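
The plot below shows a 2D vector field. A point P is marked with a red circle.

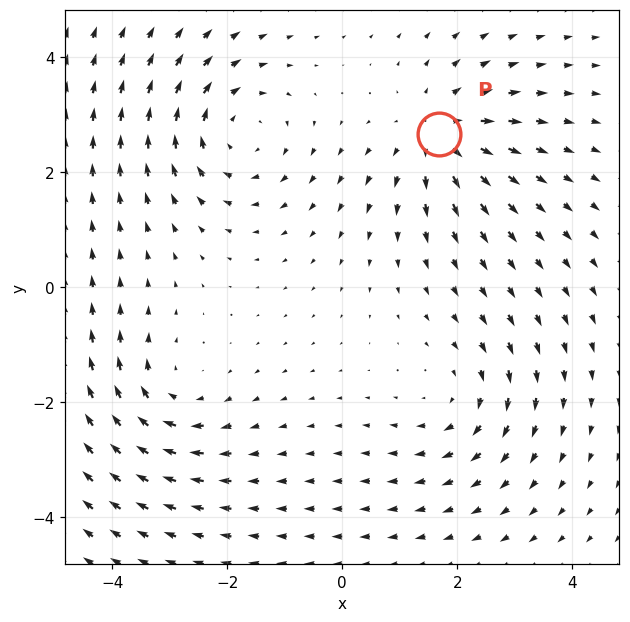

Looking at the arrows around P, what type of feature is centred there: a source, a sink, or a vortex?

source

At P (1.7, 2.7) the arrows spread outward. Divergence about +4, curl ≈0 — positive divergence with near-zero curl is a source.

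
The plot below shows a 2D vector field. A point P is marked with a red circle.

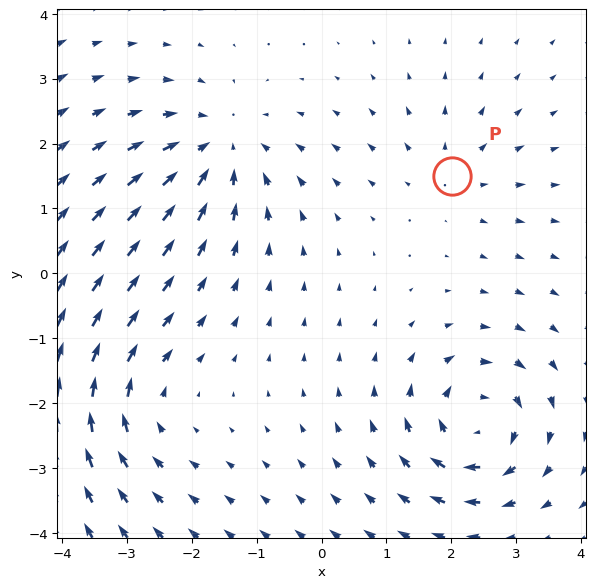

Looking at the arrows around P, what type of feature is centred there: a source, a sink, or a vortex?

At P (2.0, 1.5) the arrows spread outward. Divergence about +3, curl ≈0 — positive divergence with near-zero curl is a source.

source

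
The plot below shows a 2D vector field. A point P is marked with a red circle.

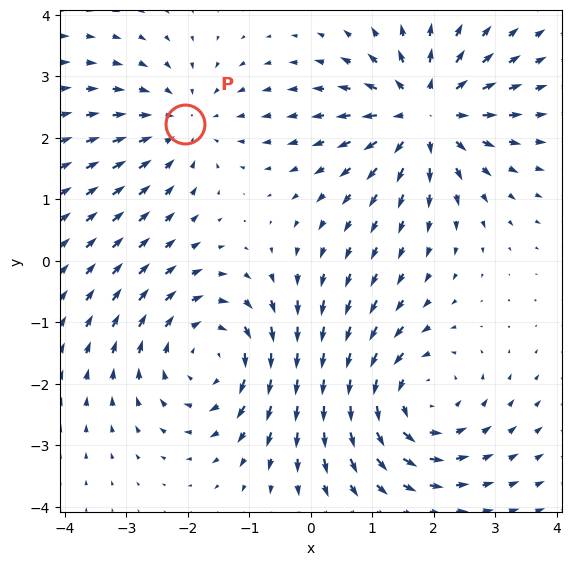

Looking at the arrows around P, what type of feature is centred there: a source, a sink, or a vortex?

sink

At P (-2.1, 2.2) the arrows converge inward. Divergence about -2, curl ≈0 — negative divergence with near-zero curl is a sink.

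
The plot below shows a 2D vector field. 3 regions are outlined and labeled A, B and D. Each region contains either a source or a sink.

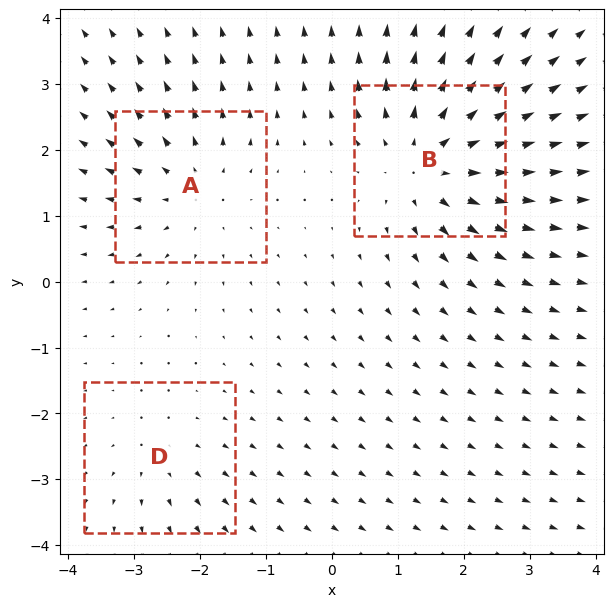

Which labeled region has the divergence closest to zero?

Divergence at each region's feature centre — A: about +3, B: about +5, D: about +2. Region D is closest to zero.

D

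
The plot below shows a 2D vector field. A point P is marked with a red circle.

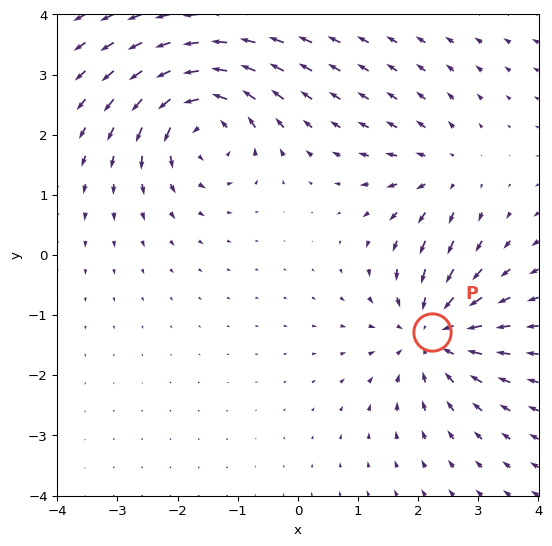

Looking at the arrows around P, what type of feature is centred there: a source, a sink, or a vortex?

At P (2.2, -1.3) the arrows converge inward. Divergence about -5, curl ≈0 — negative divergence with near-zero curl is a sink.

sink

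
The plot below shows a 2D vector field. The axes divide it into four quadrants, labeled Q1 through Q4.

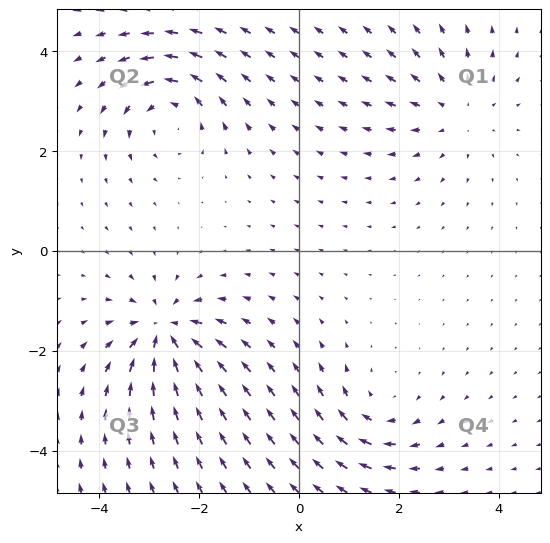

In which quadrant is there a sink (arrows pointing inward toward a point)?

Q3

The sink sits at approximately (-2.7, -1.6), which lies in quadrant Q3. The divergence there is about -7, negative as expected for a sink.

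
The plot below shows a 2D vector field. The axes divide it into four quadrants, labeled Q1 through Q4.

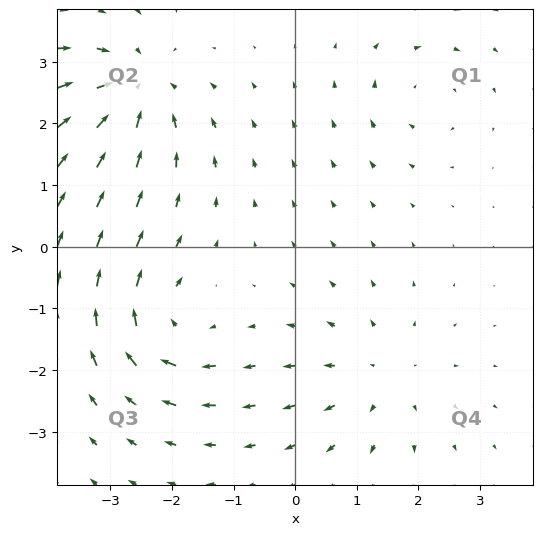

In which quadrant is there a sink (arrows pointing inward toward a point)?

The sink sits at approximately (-2.6, 2.6), which lies in quadrant Q2. The divergence there is about -6, negative as expected for a sink.

Q2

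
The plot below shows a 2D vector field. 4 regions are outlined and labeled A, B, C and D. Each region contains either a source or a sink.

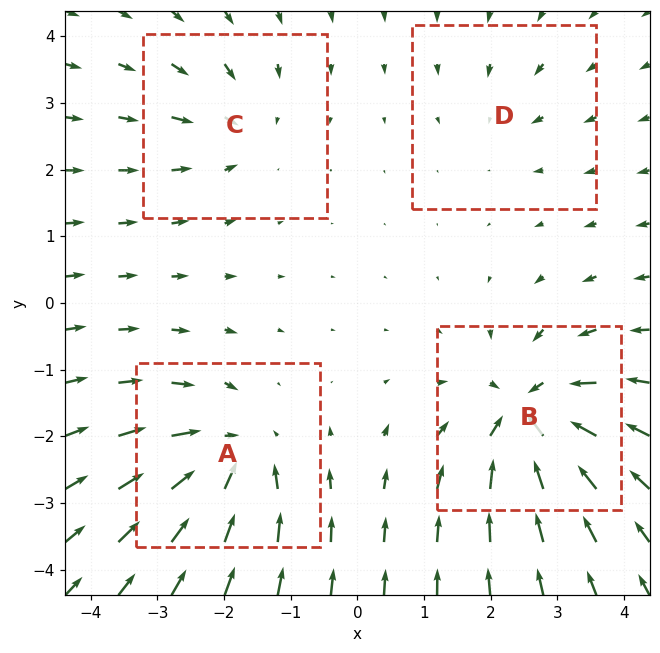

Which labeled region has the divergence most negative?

B

Divergence at each region's feature centre — A: about -6, B: about -8, C: about -4, D: about -2. Region B is most negative.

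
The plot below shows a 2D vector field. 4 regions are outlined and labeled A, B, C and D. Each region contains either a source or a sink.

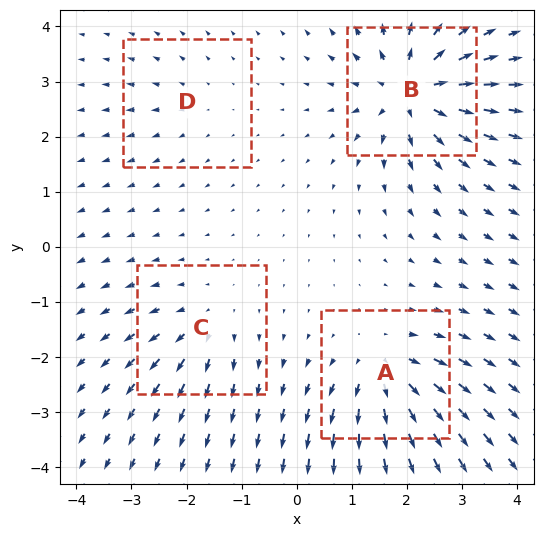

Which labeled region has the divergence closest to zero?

Divergence at each region's feature centre — A: about +6, B: about +9, C: about +4, D: about +2. Region D is closest to zero.

D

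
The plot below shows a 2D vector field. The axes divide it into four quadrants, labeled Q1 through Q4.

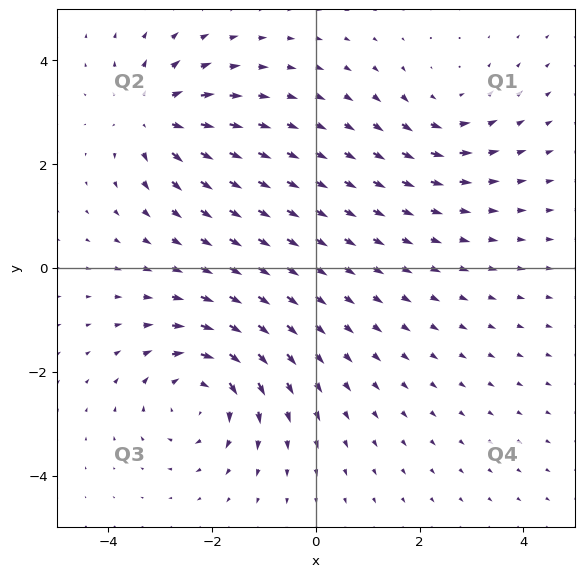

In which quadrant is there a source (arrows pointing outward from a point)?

Q2

The source sits at approximately (-3.1, 2.9), which lies in quadrant Q2. The divergence there is about +5, positive as expected for a source.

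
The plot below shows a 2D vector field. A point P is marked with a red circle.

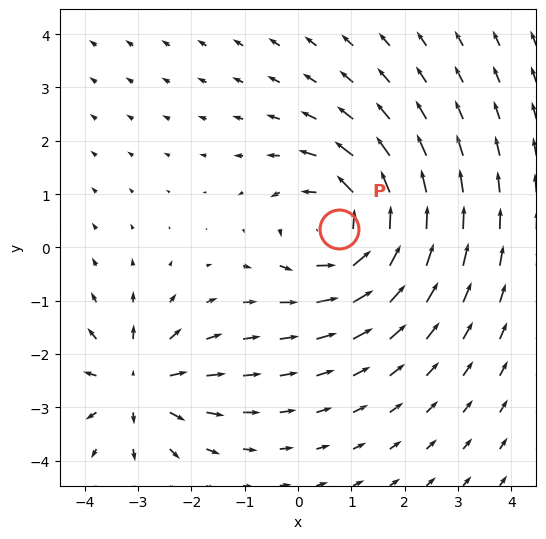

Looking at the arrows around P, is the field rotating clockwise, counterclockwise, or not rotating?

Near P at (0.8, 0.3) the arrows circulate counterclockwise. The curl (z-component) there is about +4; positive curl means counterclockwise rotation.

counterclockwise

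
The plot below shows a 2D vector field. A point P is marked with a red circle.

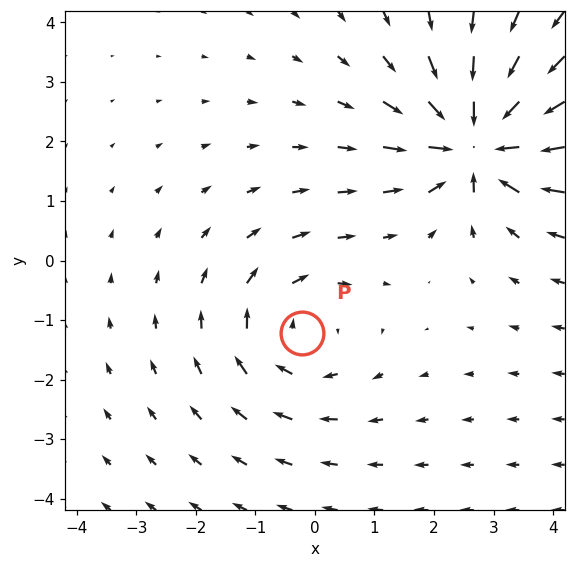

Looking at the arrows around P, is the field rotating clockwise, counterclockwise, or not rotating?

clockwise

Near P at (-0.2, -1.2) the arrows circulate clockwise. The curl (z-component) there is about -2; negative curl means clockwise rotation.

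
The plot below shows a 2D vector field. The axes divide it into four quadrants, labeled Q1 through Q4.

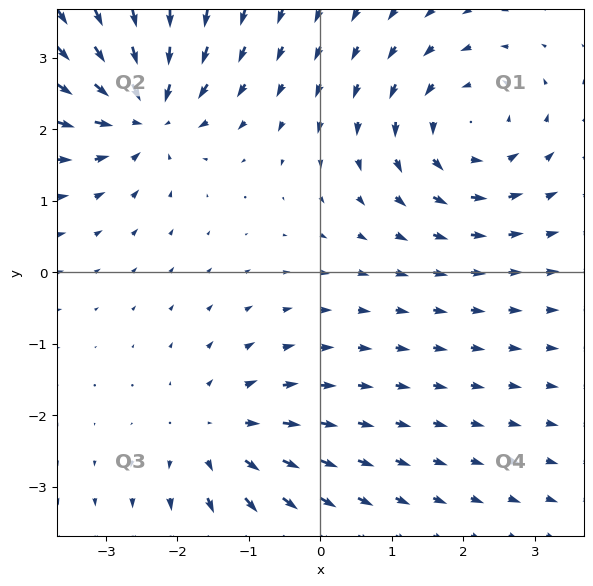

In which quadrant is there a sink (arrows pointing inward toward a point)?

The sink sits at approximately (-2.5, 2.3), which lies in quadrant Q2. The divergence there is about -5, negative as expected for a sink.

Q2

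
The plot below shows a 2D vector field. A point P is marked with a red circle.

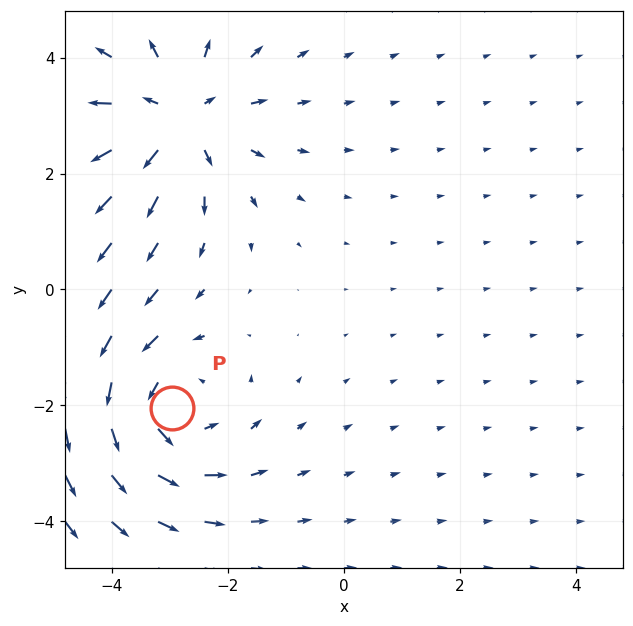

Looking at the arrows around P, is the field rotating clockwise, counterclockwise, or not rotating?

counterclockwise

Near P at (-3.0, -2.1) the arrows circulate counterclockwise. The curl (z-component) there is about +4; positive curl means counterclockwise rotation.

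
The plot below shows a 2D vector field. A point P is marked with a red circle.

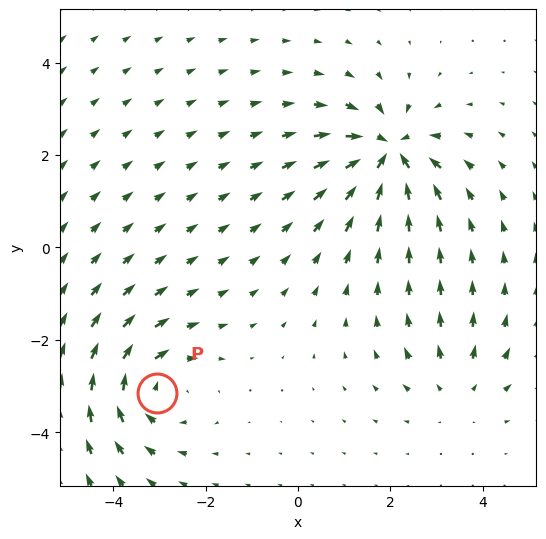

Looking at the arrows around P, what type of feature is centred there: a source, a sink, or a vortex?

At P (-3.0, -3.1) the arrows circulate clockwise. Divergence ≈0, curl about -4 — near-zero divergence with nonzero curl is a vortex.

vortex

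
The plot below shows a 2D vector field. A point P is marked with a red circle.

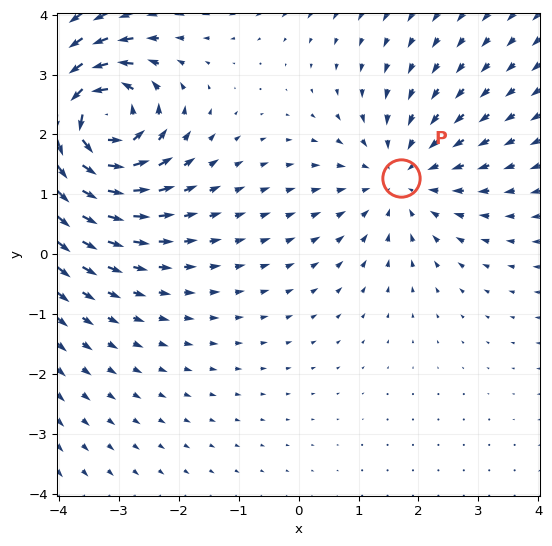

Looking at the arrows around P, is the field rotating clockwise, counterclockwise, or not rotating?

not rotating

Near P at (1.7, 1.3) the arrows show no circulation. The curl there is ≈0.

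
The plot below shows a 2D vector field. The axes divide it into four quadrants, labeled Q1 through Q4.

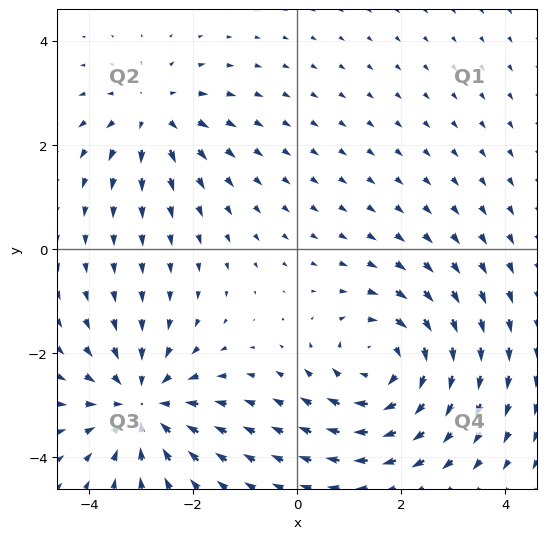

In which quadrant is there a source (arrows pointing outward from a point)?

The source sits at approximately (-2.8, 2.6), which lies in quadrant Q2. The divergence there is about +3, positive as expected for a source.

Q2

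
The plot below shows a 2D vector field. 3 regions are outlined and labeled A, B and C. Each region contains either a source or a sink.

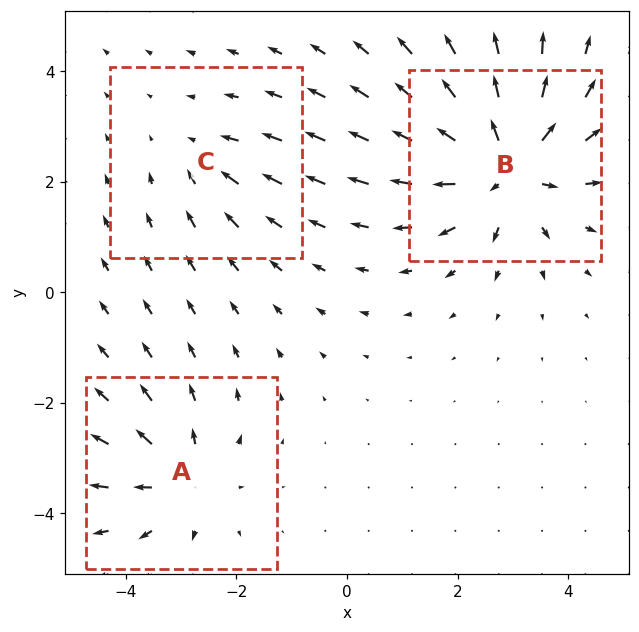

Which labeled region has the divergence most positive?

Divergence at each region's feature centre — A: about +3, B: about +5, C: about -2. Region B is most positive.

B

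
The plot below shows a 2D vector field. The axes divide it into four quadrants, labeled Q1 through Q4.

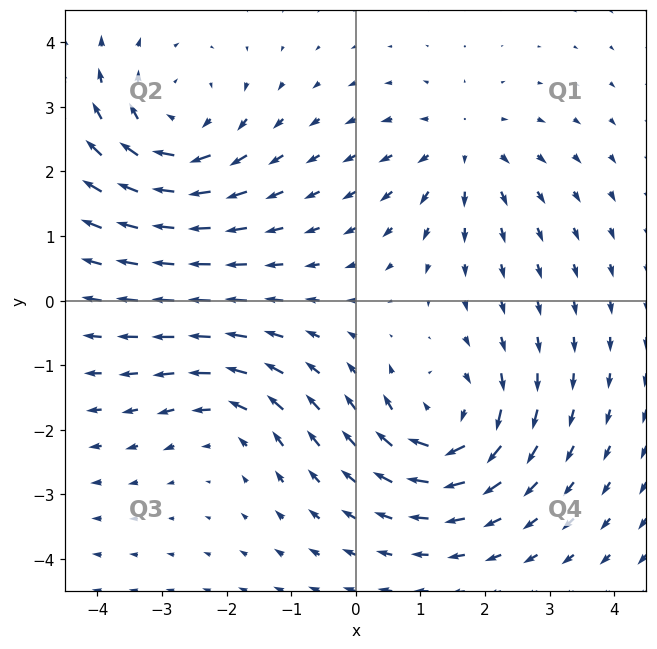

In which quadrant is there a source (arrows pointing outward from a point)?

Q1

The source sits at approximately (1.6, 2.4), which lies in quadrant Q1. The divergence there is about +3, positive as expected for a source.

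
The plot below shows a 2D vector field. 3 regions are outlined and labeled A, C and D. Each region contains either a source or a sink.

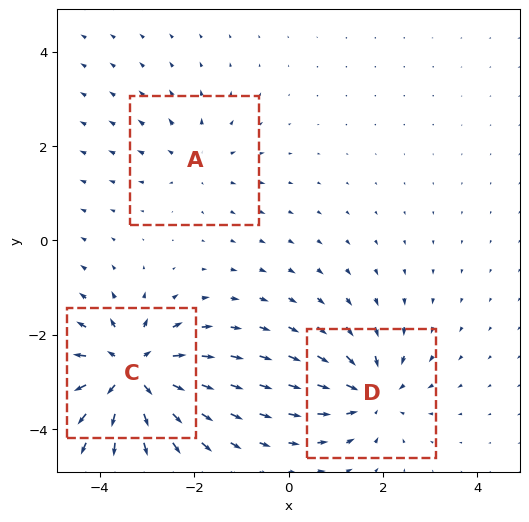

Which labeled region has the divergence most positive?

Divergence at each region's feature centre — A: about +2, C: about +5, D: about -4. Region C is most positive.

C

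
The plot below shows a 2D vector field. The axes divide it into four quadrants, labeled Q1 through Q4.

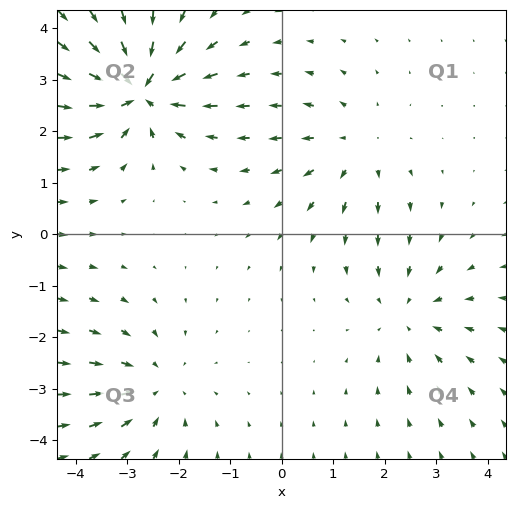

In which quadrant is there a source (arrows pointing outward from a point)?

Q1

The source sits at approximately (1.4, 1.7), which lies in quadrant Q1. The divergence there is about +2, positive as expected for a source.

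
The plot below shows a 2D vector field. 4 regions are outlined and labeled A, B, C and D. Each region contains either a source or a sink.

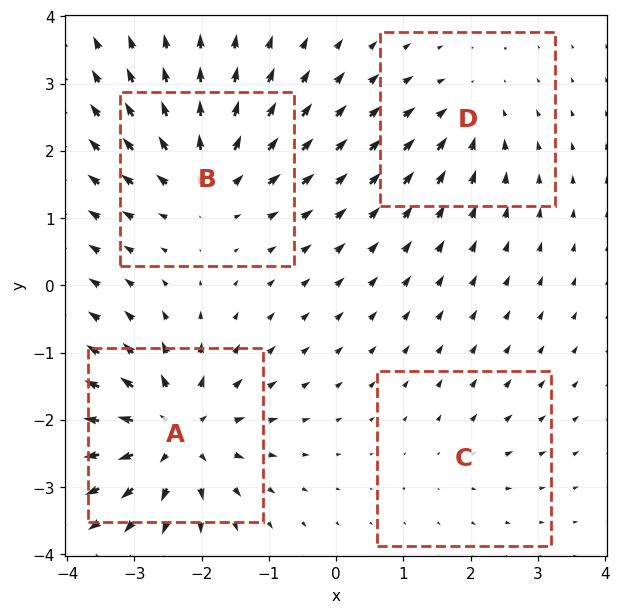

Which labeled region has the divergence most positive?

A

Divergence at each region's feature centre — A: about +9, B: about +6, C: about +2, D: about -4. Region A is most positive.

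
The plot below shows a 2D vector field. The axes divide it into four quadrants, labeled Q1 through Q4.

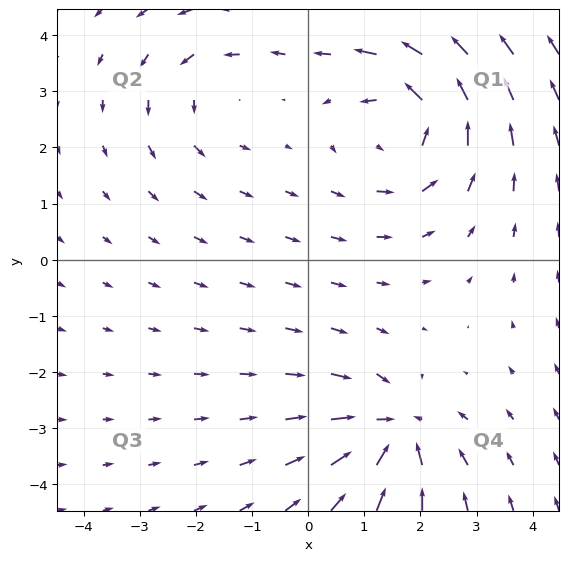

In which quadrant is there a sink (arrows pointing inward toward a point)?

The sink sits at approximately (1.5, -3.0), which lies in quadrant Q4. The divergence there is about -5, negative as expected for a sink.

Q4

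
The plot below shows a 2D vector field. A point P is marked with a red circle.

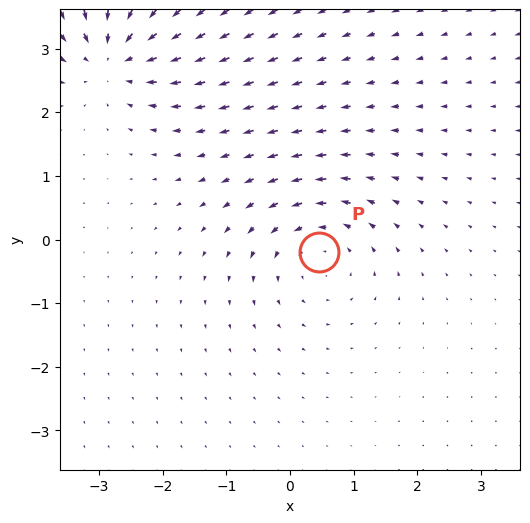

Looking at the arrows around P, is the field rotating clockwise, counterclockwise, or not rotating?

counterclockwise

Near P at (0.5, -0.2) the arrows circulate counterclockwise. The curl (z-component) there is about +4; positive curl means counterclockwise rotation.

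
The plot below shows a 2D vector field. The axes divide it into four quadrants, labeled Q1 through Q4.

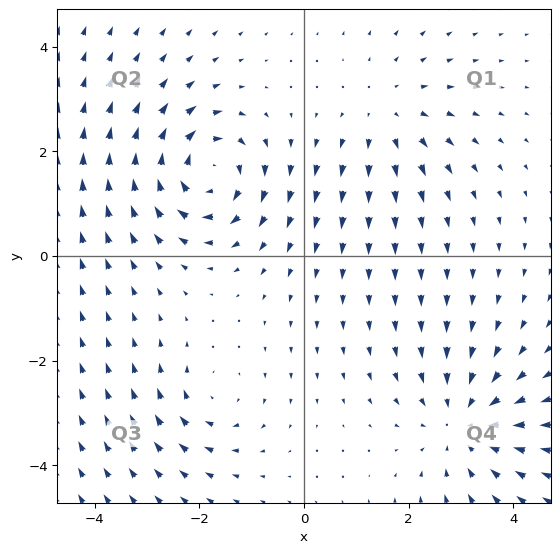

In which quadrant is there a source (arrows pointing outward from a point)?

The source sits at approximately (1.6, 2.7), which lies in quadrant Q1. The divergence there is about +3, positive as expected for a source.

Q1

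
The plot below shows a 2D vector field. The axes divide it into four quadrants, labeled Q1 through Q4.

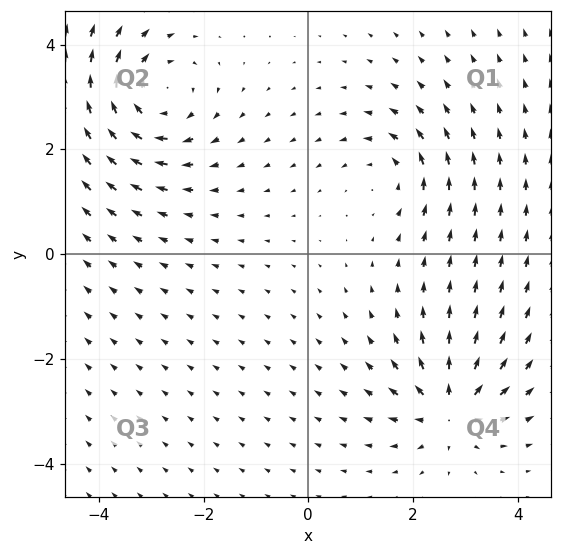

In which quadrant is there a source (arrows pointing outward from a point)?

Q4

The source sits at approximately (2.7, -3.0), which lies in quadrant Q4. The divergence there is about +5, positive as expected for a source.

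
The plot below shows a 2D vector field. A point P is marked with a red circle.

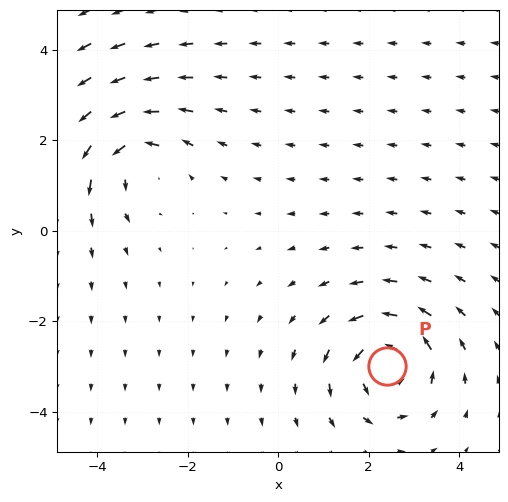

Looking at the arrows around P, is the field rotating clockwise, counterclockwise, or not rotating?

Near P at (2.4, -3.0) the arrows circulate counterclockwise. The curl (z-component) there is about +5; positive curl means counterclockwise rotation.

counterclockwise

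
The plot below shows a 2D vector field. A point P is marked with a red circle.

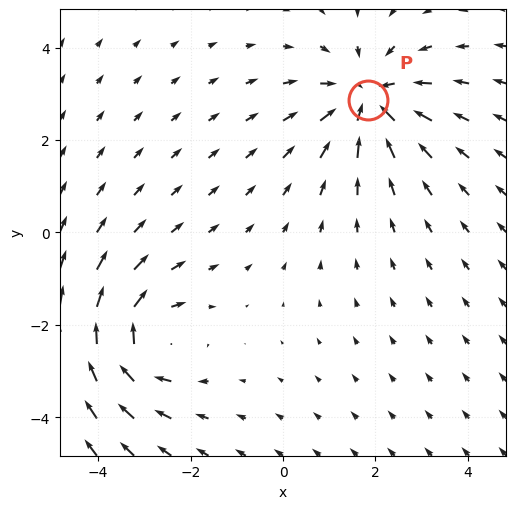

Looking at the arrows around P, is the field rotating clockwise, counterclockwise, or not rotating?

not rotating

Near P at (1.8, 2.9) the arrows show no circulation. The curl there is ≈0.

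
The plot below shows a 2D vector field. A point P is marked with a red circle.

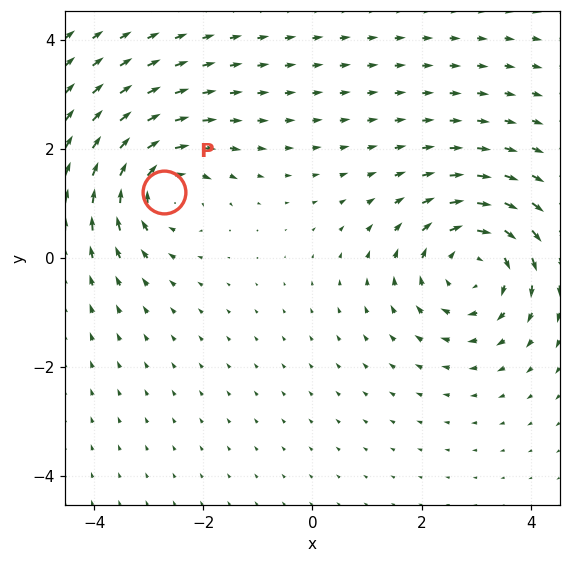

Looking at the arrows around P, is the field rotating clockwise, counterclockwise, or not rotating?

clockwise

Near P at (-2.7, 1.2) the arrows circulate clockwise. The curl (z-component) there is about -4; negative curl means clockwise rotation.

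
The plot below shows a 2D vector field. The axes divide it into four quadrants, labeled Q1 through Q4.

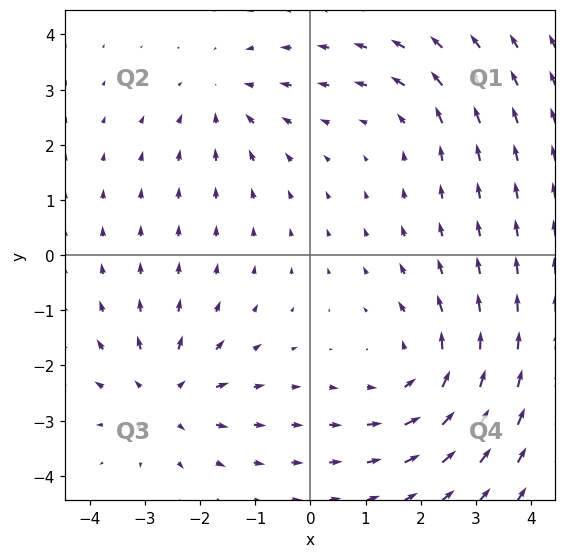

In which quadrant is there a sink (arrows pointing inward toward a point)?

Q2

The sink sits at approximately (-1.5, 2.9), which lies in quadrant Q2. The divergence there is about -3, negative as expected for a sink.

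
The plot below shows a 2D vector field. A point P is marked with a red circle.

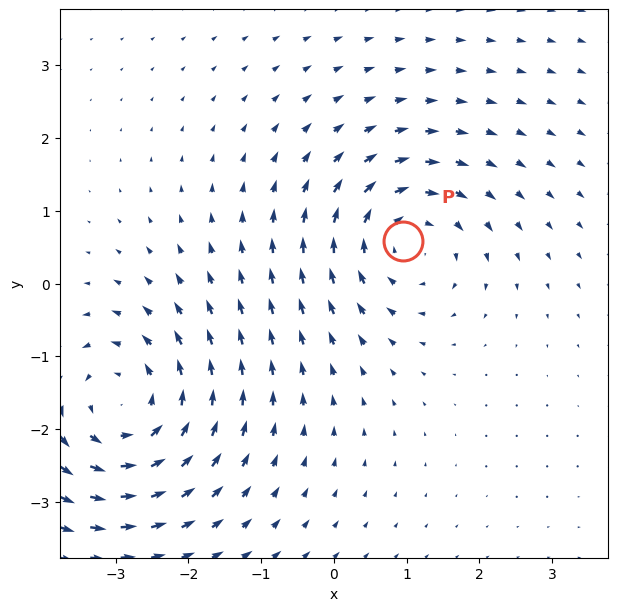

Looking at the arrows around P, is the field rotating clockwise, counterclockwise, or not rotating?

Near P at (1.0, 0.6) the arrows circulate clockwise. The curl (z-component) there is about -4; negative curl means clockwise rotation.

clockwise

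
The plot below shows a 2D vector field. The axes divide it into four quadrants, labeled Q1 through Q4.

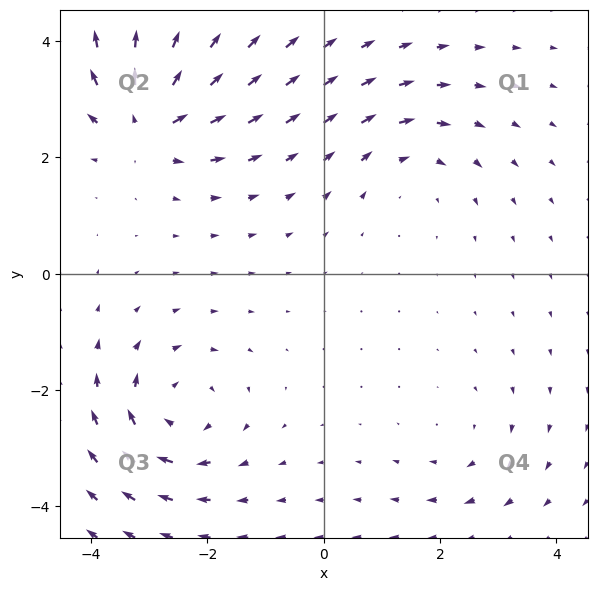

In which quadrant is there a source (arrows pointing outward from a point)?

Q2

The source sits at approximately (-3.0, 2.6), which lies in quadrant Q2. The divergence there is about +6, positive as expected for a source.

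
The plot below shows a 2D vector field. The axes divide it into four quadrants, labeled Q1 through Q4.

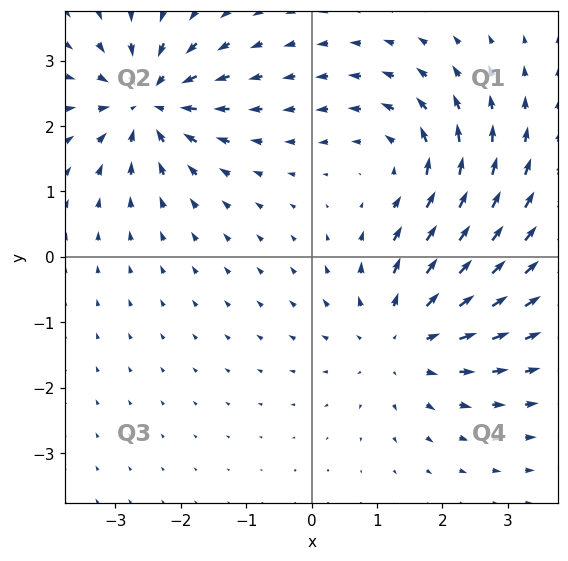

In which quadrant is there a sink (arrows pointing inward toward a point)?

The sink sits at approximately (-2.5, 2.4), which lies in quadrant Q2. The divergence there is about -5, negative as expected for a sink.

Q2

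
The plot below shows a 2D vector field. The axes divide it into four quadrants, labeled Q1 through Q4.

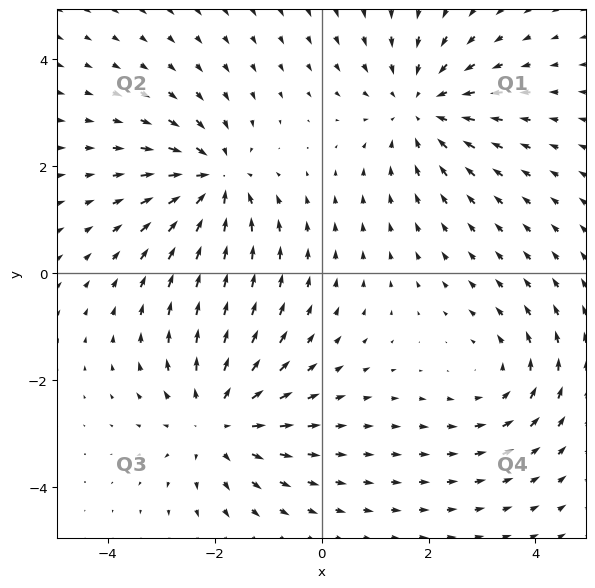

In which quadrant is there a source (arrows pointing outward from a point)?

Q3

The source sits at approximately (-2.0, -2.7), which lies in quadrant Q3. The divergence there is about +4, positive as expected for a source.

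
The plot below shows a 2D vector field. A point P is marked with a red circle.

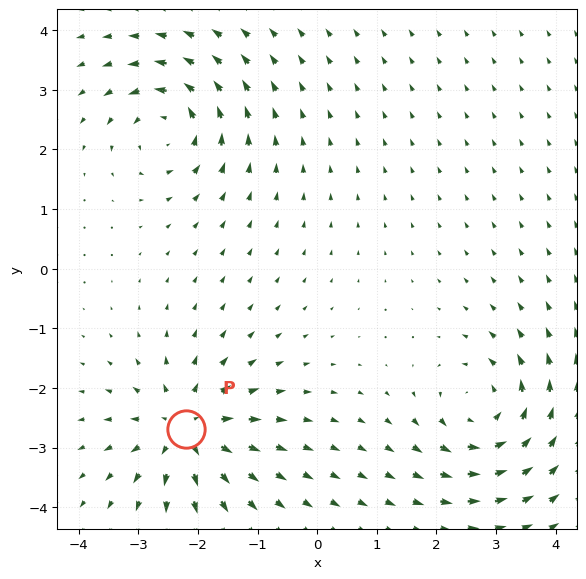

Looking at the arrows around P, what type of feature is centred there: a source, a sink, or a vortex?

At P (-2.2, -2.7) the arrows spread outward. Divergence about +7, curl ≈0 — positive divergence with near-zero curl is a source.

source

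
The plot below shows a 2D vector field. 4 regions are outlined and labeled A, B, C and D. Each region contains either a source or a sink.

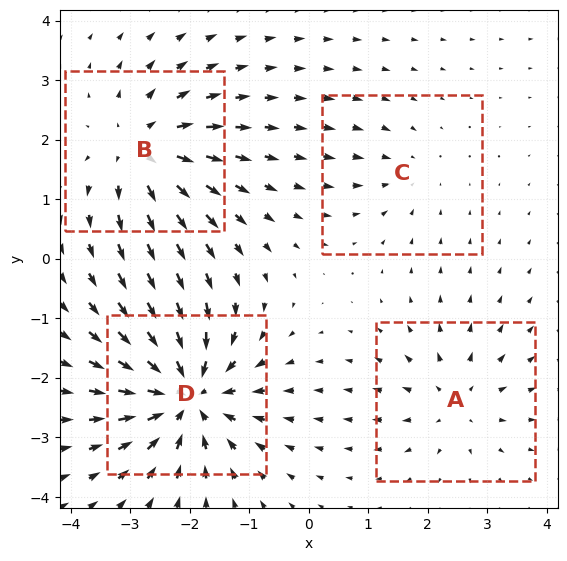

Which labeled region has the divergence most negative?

Divergence at each region's feature centre — A: about +4, B: about +6, C: about -2, D: about -8. Region D is most negative.

D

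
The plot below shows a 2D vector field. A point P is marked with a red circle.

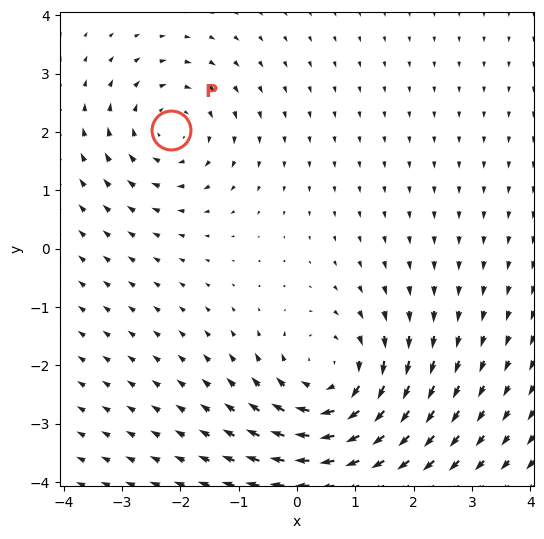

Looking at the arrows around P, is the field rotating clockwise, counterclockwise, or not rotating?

Near P at (-2.2, 2.0) the arrows circulate clockwise. The curl (z-component) there is about -3; negative curl means clockwise rotation.

clockwise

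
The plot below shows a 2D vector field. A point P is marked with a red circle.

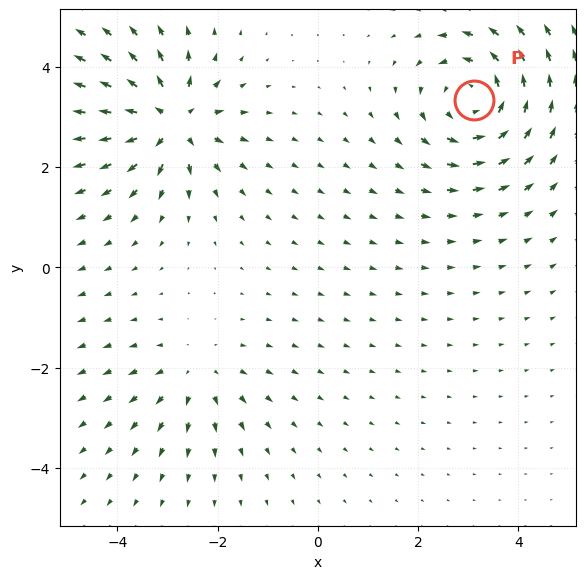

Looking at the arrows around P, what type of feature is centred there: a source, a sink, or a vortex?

At P (3.1, 3.3) the arrows circulate counterclockwise. Divergence ≈0, curl about +4 — near-zero divergence with nonzero curl is a vortex.

vortex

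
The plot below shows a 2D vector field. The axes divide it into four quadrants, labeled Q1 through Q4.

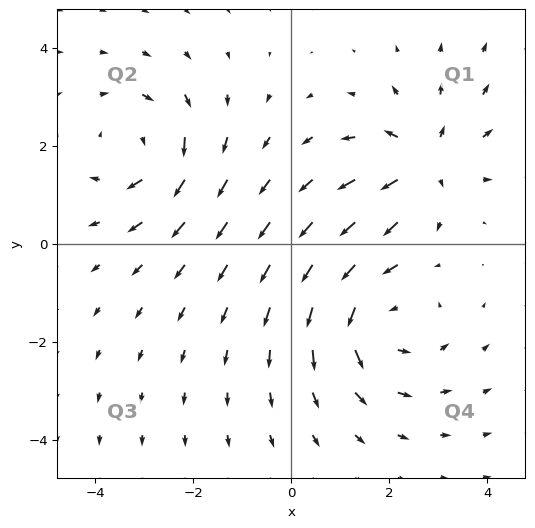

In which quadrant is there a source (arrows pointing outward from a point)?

Q1

The source sits at approximately (2.7, 1.7), which lies in quadrant Q1. The divergence there is about +4, positive as expected for a source.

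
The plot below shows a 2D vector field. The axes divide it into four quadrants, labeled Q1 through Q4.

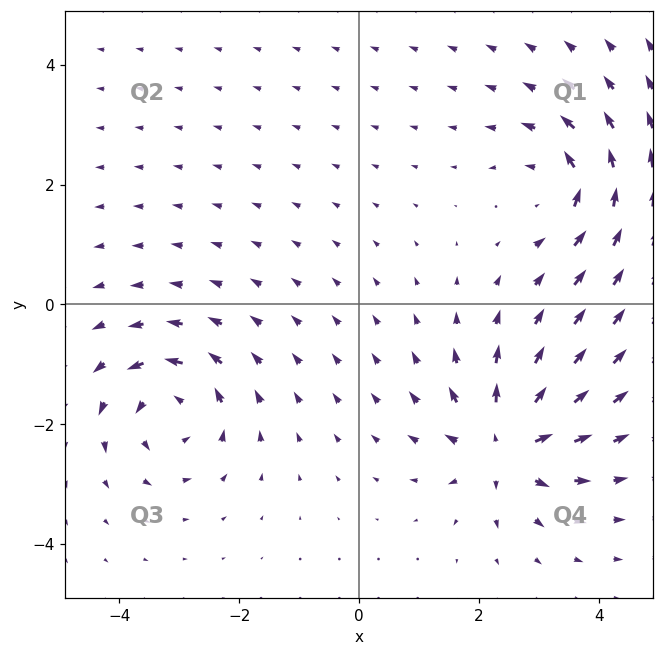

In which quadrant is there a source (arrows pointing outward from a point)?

The source sits at approximately (2.4, -2.4), which lies in quadrant Q4. The divergence there is about +7, positive as expected for a source.

Q4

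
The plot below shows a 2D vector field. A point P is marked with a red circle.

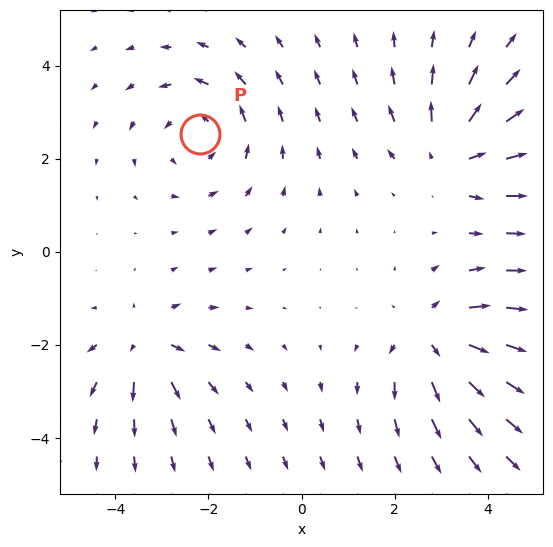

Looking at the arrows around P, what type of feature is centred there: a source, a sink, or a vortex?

vortex

At P (-2.2, 2.5) the arrows circulate counterclockwise. Divergence ≈0, curl about +3 — near-zero divergence with nonzero curl is a vortex.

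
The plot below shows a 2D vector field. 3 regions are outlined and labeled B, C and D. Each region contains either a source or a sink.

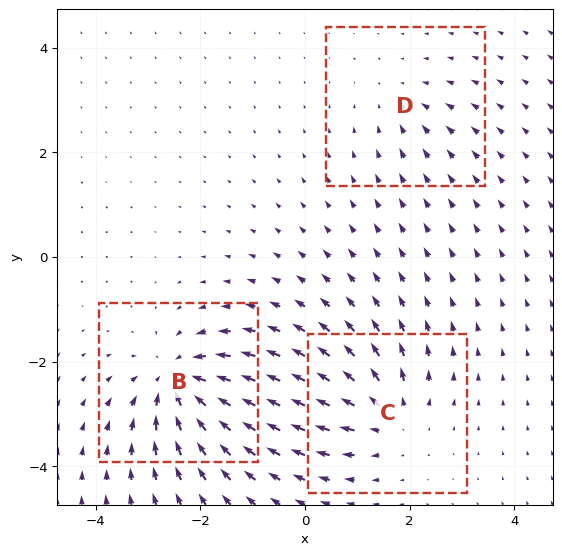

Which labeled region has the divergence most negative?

Divergence at each region's feature centre — B: about -5, C: about +4, D: about -2. Region B is most negative.

B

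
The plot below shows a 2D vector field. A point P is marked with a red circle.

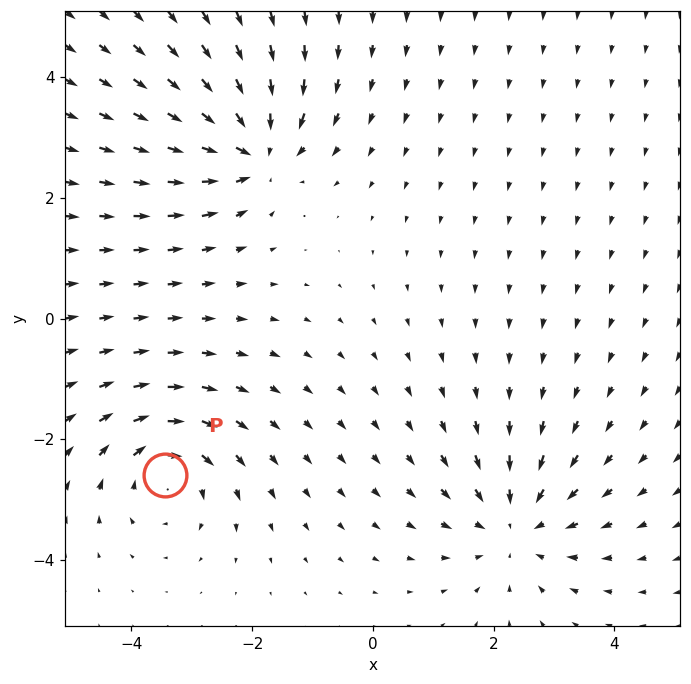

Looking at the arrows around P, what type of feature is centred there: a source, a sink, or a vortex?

vortex

At P (-3.4, -2.6) the arrows circulate clockwise. Divergence ≈0, curl about -5 — near-zero divergence with nonzero curl is a vortex.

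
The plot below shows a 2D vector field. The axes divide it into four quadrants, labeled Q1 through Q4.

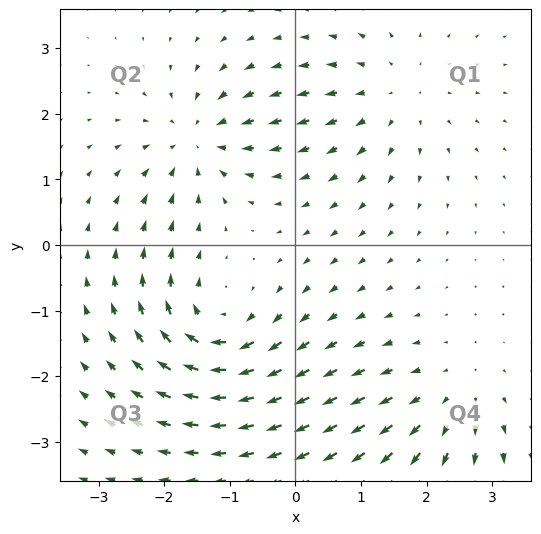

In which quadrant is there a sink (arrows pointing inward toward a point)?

Q2

The sink sits at approximately (-1.5, 1.6), which lies in quadrant Q2. The divergence there is about -5, negative as expected for a sink.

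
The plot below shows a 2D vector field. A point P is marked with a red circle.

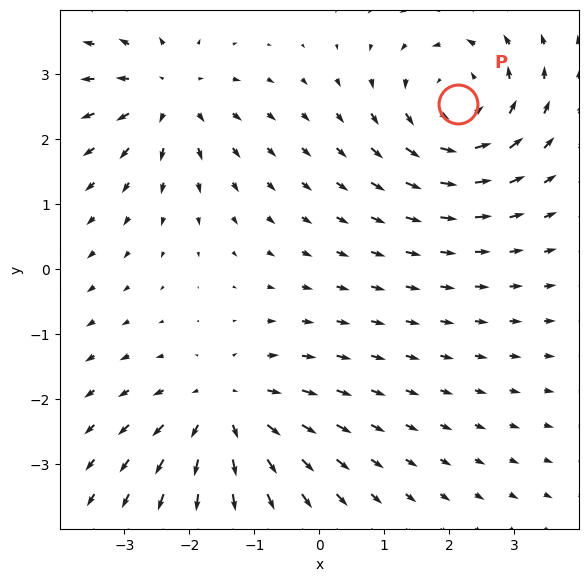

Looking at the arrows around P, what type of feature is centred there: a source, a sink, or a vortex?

vortex

At P (2.1, 2.5) the arrows circulate counterclockwise. Divergence ≈0, curl about +5 — near-zero divergence with nonzero curl is a vortex.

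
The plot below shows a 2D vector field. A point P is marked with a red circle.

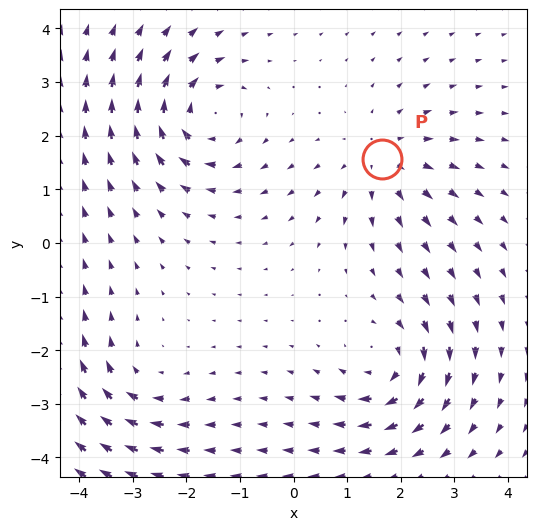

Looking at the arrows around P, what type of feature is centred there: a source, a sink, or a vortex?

At P (1.6, 1.6) the arrows spread outward. Divergence about +3, curl ≈0 — positive divergence with near-zero curl is a source.

source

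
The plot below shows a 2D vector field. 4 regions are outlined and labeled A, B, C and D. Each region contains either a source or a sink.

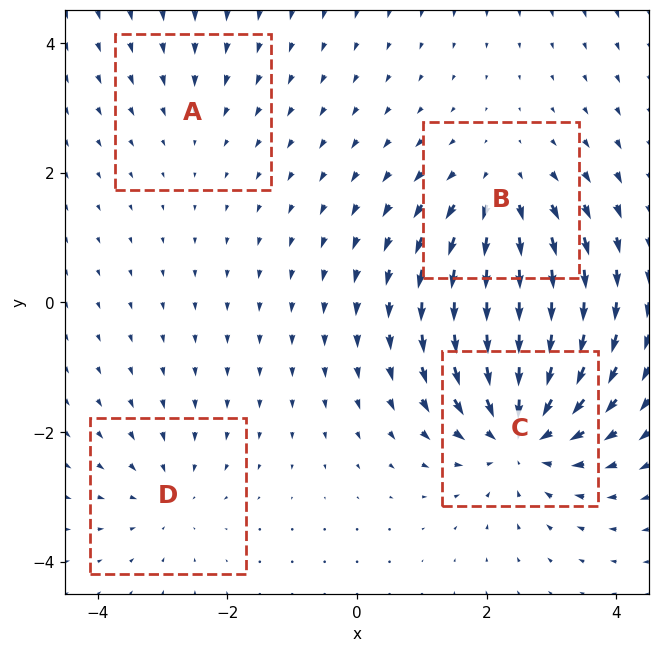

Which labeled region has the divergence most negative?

C

Divergence at each region's feature centre — A: about -2, B: about +5, C: about -7, D: about -3. Region C is most negative.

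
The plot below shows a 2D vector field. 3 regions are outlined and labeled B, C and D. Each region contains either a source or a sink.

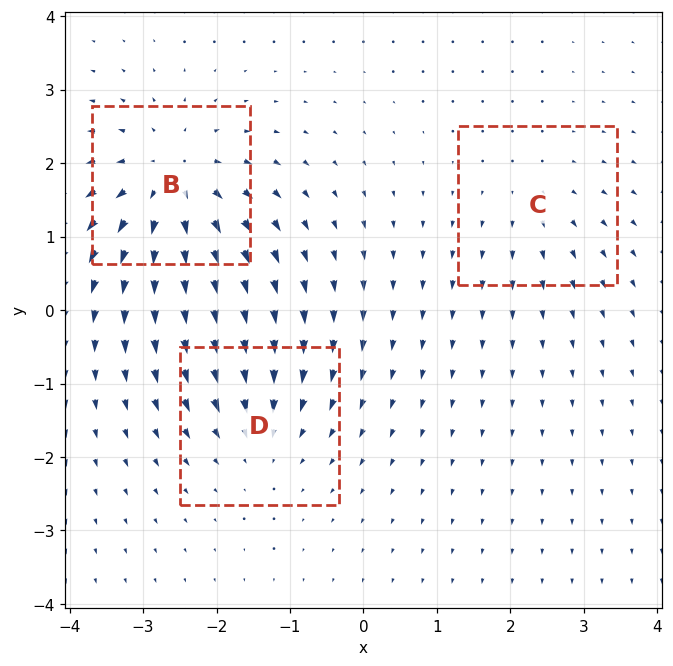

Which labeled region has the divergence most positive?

B

Divergence at each region's feature centre — B: about +5, C: about +2, D: about -3. Region B is most positive.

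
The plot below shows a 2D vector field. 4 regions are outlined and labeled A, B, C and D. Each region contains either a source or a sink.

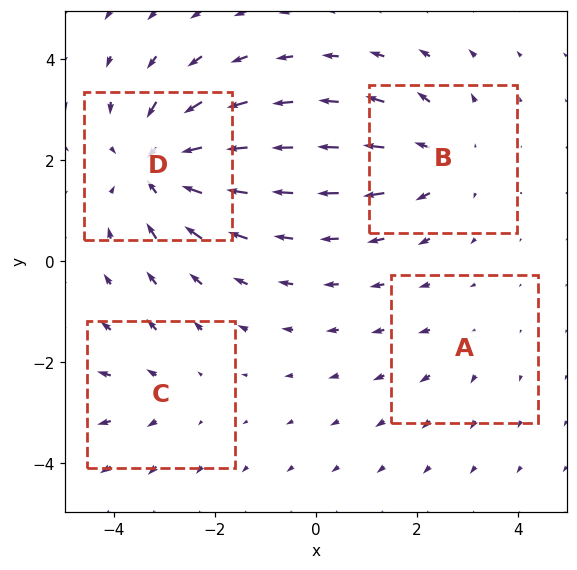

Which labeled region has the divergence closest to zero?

A

Divergence at each region's feature centre — A: about +2, B: about +4, C: about +3, D: about -6. Region A is closest to zero.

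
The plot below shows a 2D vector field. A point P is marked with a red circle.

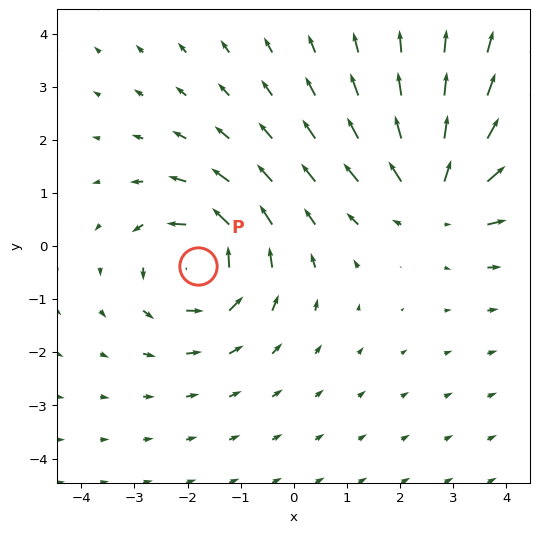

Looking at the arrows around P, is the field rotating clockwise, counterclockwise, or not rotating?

Near P at (-1.8, -0.4) the arrows circulate counterclockwise. The curl (z-component) there is about +5; positive curl means counterclockwise rotation.

counterclockwise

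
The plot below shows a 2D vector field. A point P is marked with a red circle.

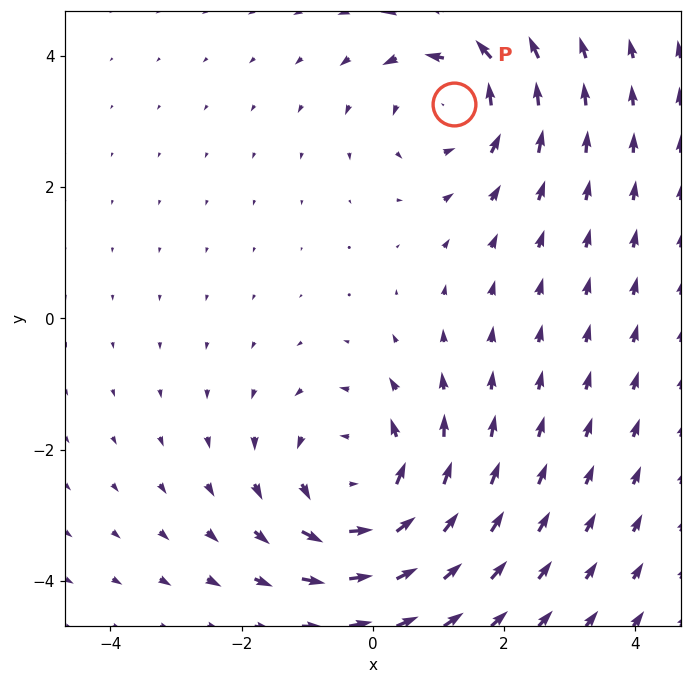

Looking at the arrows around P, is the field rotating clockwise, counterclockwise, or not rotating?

Near P at (1.2, 3.3) the arrows circulate counterclockwise. The curl (z-component) there is about +3; positive curl means counterclockwise rotation.

counterclockwise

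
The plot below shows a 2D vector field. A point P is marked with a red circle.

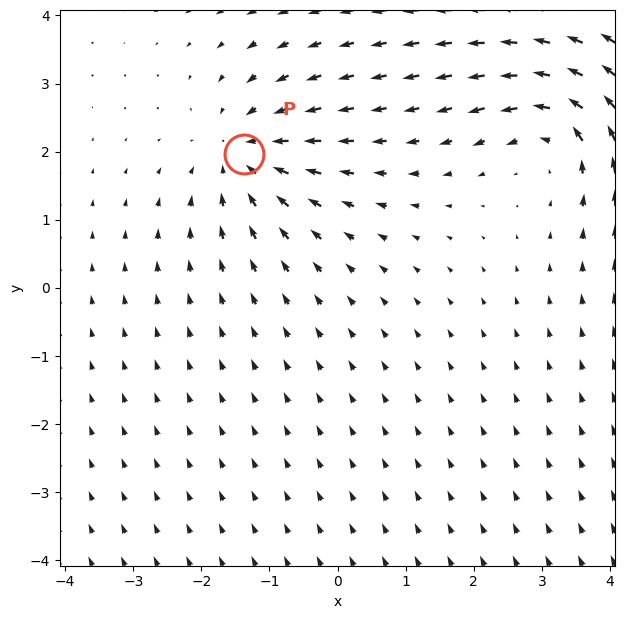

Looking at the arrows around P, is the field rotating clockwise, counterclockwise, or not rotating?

not rotating

Near P at (-1.4, 2.0) the arrows show no circulation. The curl there is ≈0.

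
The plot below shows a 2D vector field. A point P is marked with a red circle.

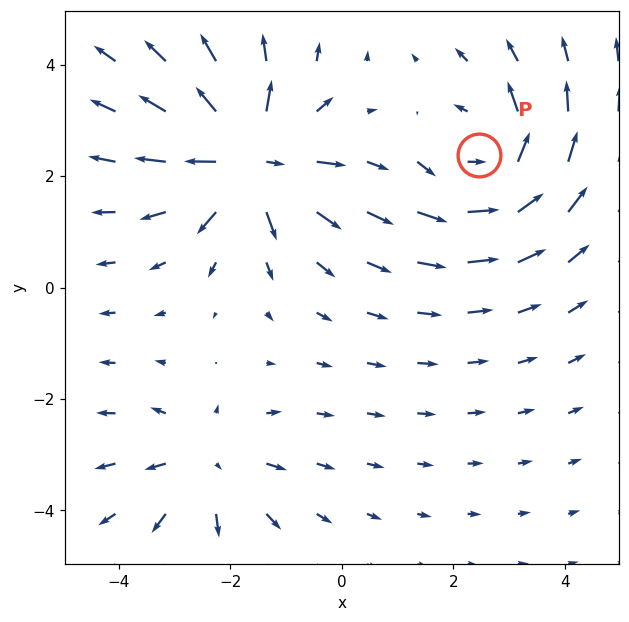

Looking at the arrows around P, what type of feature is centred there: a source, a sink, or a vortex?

At P (2.5, 2.4) the arrows circulate counterclockwise. Divergence ≈0, curl about +5 — near-zero divergence with nonzero curl is a vortex.

vortex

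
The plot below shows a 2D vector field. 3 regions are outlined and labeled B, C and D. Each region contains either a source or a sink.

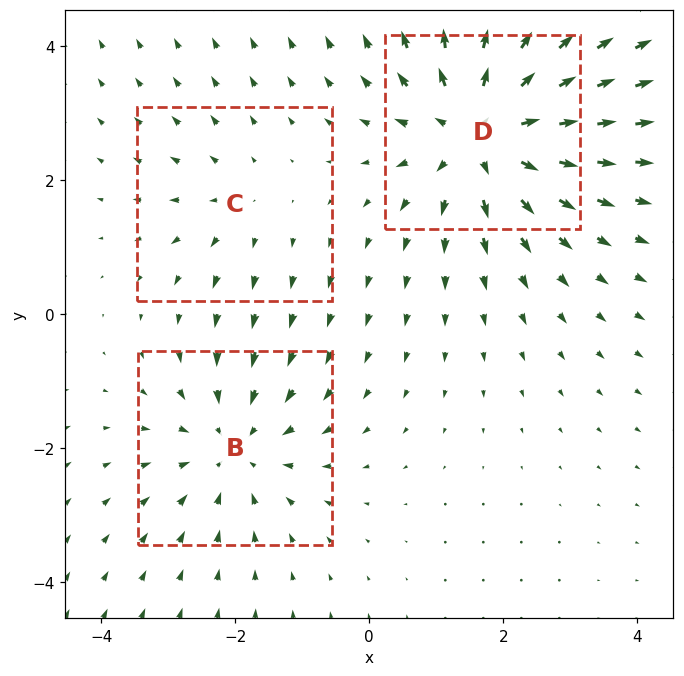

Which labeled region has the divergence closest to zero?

Divergence at each region's feature centre — B: about -3, C: about +2, D: about +5. Region C is closest to zero.

C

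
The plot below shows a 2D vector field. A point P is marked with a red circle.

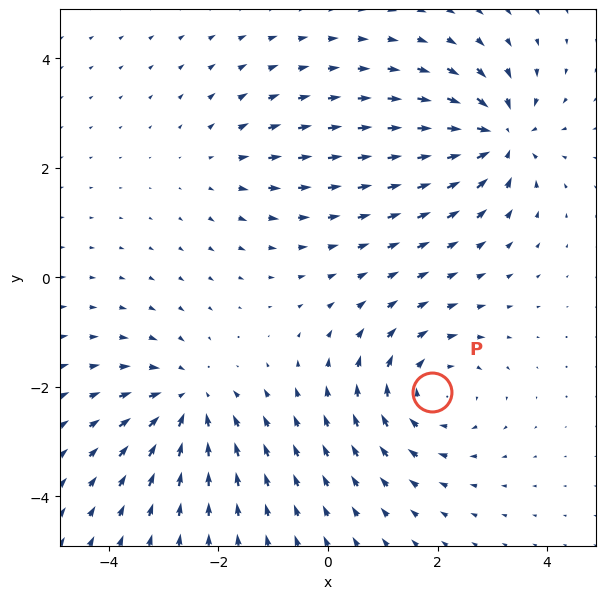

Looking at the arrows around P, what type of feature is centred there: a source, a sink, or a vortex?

At P (1.9, -2.1) the arrows circulate clockwise. Divergence ≈0, curl about -4 — near-zero divergence with nonzero curl is a vortex.

vortex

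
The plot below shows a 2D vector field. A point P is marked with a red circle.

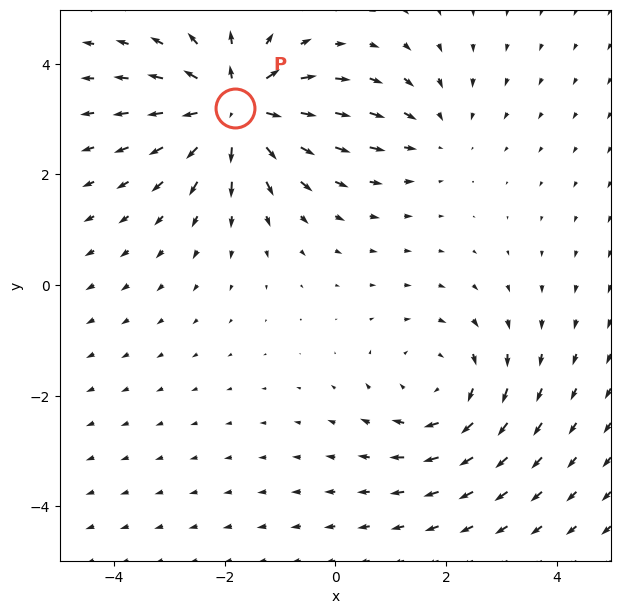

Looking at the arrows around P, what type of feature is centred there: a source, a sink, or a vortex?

source

At P (-1.8, 3.2) the arrows spread outward. Divergence about +6, curl ≈0 — positive divergence with near-zero curl is a source.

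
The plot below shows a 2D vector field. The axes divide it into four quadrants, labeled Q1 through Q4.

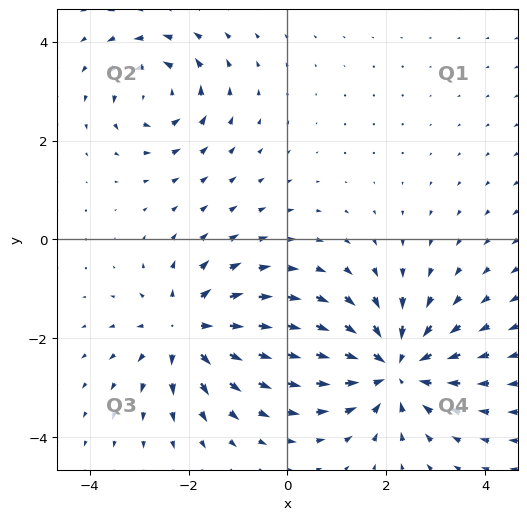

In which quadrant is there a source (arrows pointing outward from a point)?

Q3

The source sits at approximately (-2.0, -1.8), which lies in quadrant Q3. The divergence there is about +4, positive as expected for a source.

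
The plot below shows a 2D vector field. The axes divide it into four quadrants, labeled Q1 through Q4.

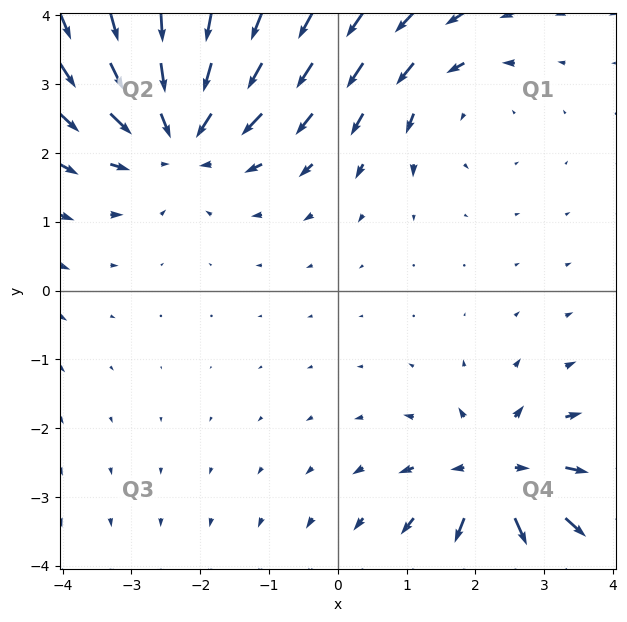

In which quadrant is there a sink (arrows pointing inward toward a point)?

Q2

The sink sits at approximately (-2.3, 2.4), which lies in quadrant Q2. The divergence there is about -4, negative as expected for a sink.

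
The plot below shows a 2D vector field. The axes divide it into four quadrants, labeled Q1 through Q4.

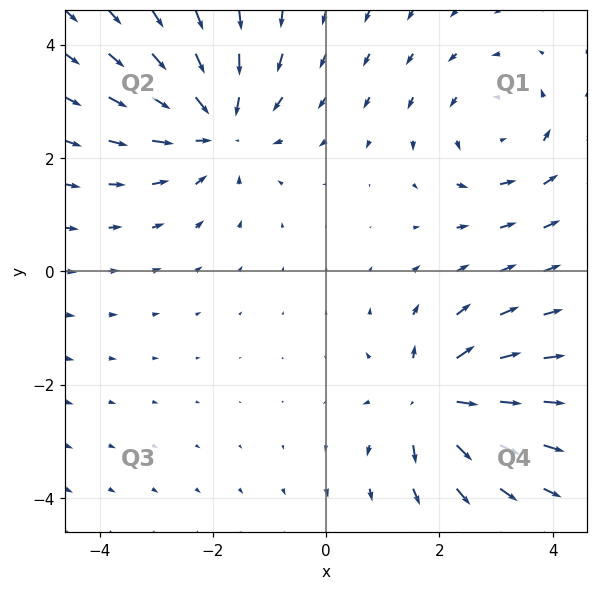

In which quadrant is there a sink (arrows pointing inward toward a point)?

The sink sits at approximately (-1.9, 2.6), which lies in quadrant Q2. The divergence there is about -4, negative as expected for a sink.

Q2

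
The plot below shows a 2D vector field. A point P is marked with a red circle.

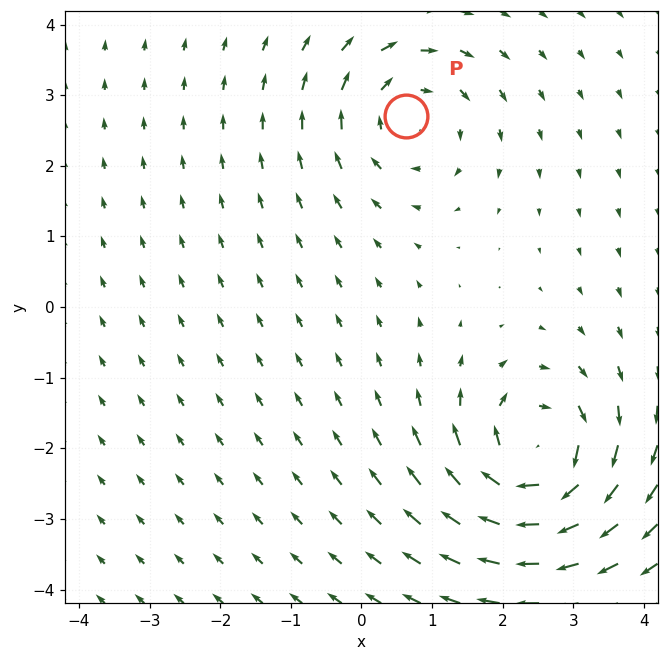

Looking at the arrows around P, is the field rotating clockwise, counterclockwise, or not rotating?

Near P at (0.6, 2.7) the arrows circulate clockwise. The curl (z-component) there is about -3; negative curl means clockwise rotation.

clockwise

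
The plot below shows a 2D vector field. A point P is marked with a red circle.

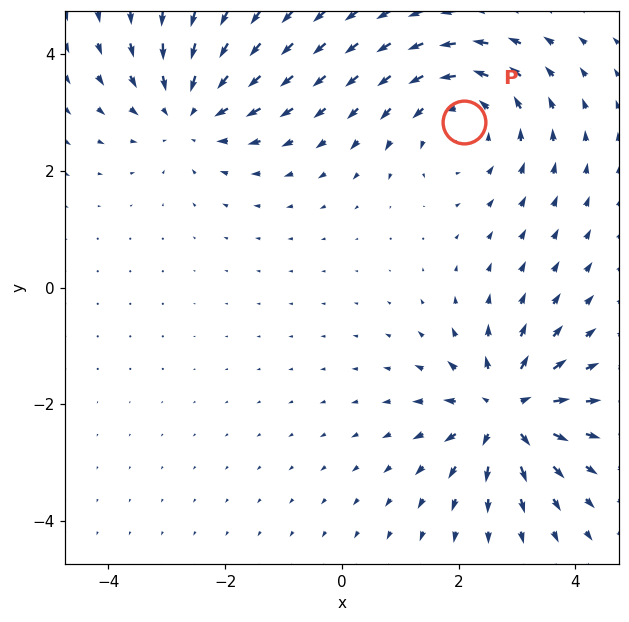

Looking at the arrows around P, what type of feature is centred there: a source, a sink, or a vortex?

vortex

At P (2.1, 2.8) the arrows circulate counterclockwise. Divergence ≈0, curl about +3 — near-zero divergence with nonzero curl is a vortex.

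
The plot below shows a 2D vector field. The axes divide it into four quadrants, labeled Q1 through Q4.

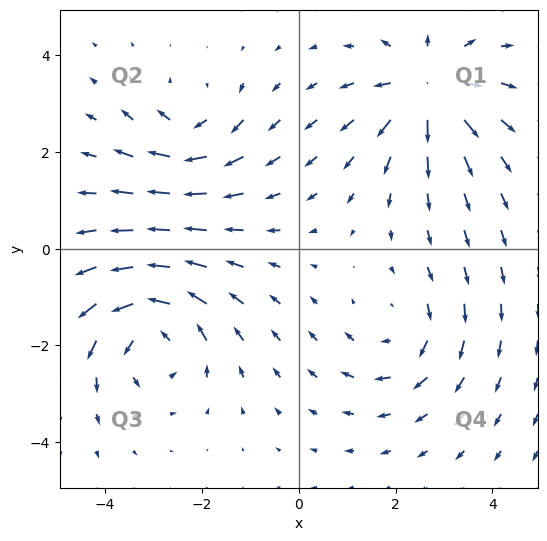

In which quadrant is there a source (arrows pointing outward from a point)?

Q1

The source sits at approximately (2.7, 3.3), which lies in quadrant Q1. The divergence there is about +5, positive as expected for a source.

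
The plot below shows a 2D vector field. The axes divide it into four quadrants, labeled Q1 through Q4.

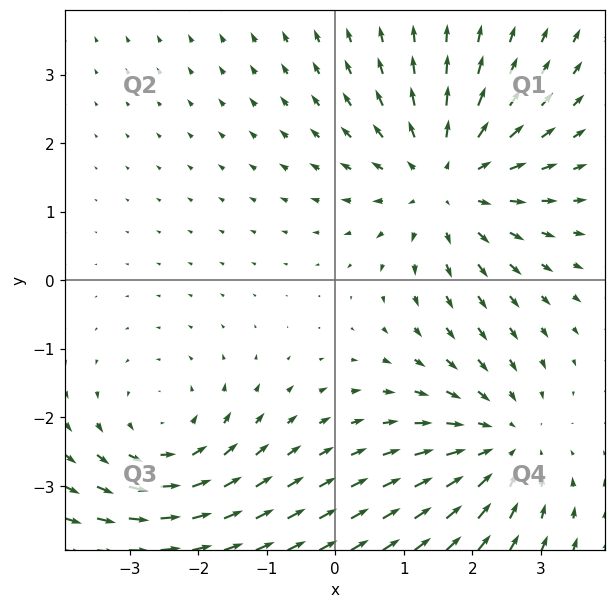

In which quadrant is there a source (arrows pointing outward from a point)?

The source sits at approximately (1.6, 1.4), which lies in quadrant Q1. The divergence there is about +4, positive as expected for a source.

Q1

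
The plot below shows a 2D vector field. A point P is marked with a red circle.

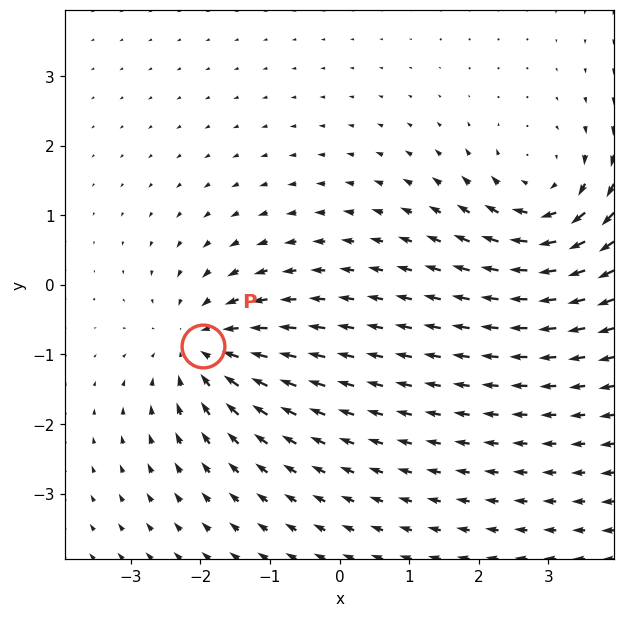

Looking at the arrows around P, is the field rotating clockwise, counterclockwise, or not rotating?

Near P at (-2.0, -0.9) the arrows show no circulation. The curl there is ≈0.

not rotating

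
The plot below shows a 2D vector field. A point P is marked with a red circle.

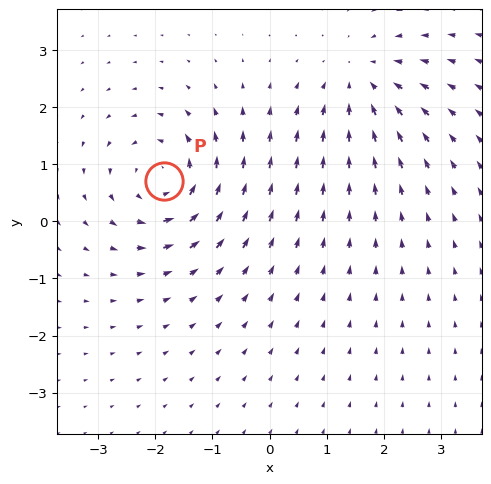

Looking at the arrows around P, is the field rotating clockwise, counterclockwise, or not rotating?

Near P at (-1.8, 0.7) the arrows circulate counterclockwise. The curl (z-component) there is about +6; positive curl means counterclockwise rotation.

counterclockwise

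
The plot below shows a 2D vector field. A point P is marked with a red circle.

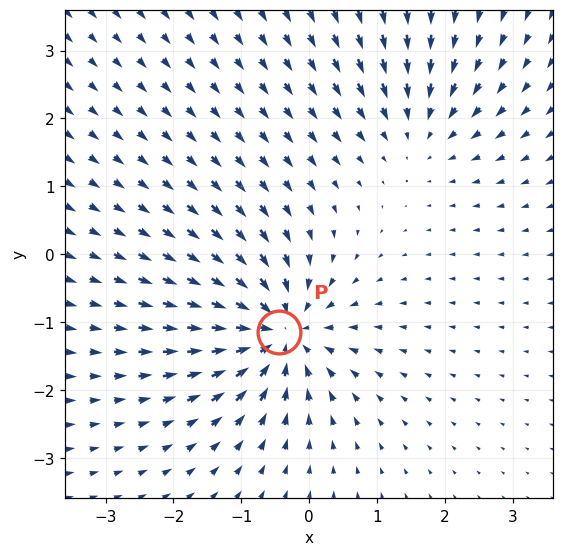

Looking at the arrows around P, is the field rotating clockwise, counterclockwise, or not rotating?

Near P at (-0.4, -1.1) the arrows show no circulation. The curl there is ≈0.

not rotating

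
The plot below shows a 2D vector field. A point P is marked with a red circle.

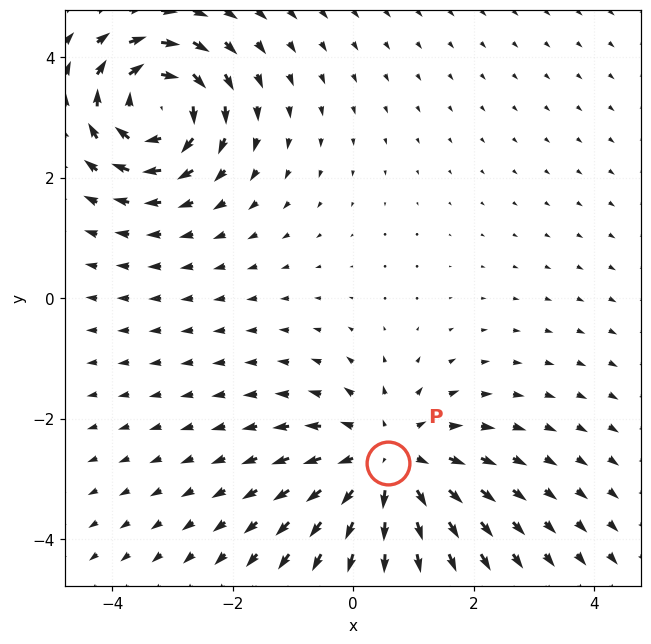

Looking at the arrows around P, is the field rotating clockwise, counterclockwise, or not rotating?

not rotating

Near P at (0.6, -2.7) the arrows show no circulation. The curl there is ≈0.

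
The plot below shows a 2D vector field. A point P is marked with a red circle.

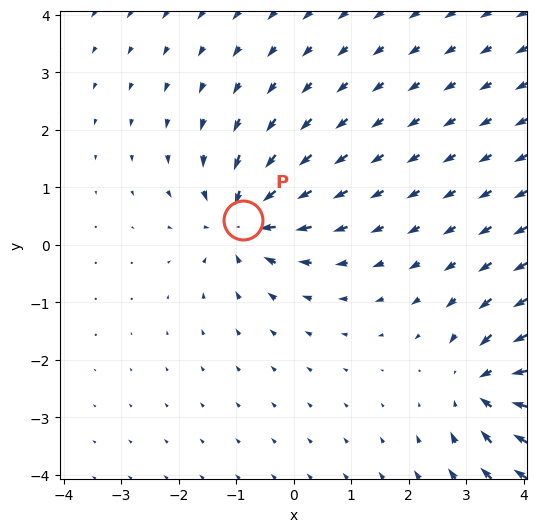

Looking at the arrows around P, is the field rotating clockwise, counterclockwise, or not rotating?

not rotating

Near P at (-0.9, 0.4) the arrows show no circulation. The curl there is ≈0.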